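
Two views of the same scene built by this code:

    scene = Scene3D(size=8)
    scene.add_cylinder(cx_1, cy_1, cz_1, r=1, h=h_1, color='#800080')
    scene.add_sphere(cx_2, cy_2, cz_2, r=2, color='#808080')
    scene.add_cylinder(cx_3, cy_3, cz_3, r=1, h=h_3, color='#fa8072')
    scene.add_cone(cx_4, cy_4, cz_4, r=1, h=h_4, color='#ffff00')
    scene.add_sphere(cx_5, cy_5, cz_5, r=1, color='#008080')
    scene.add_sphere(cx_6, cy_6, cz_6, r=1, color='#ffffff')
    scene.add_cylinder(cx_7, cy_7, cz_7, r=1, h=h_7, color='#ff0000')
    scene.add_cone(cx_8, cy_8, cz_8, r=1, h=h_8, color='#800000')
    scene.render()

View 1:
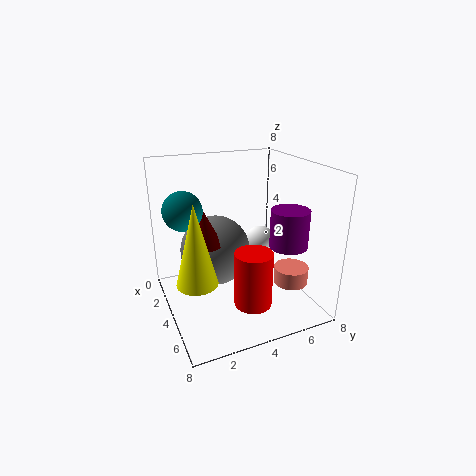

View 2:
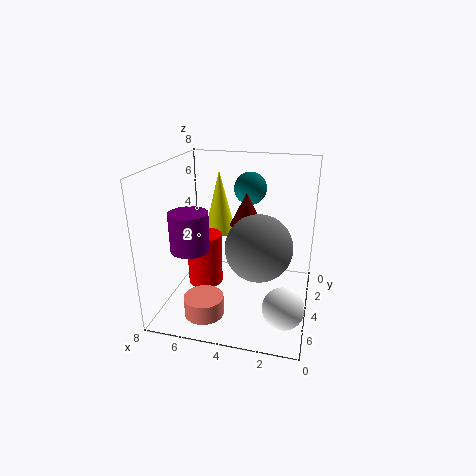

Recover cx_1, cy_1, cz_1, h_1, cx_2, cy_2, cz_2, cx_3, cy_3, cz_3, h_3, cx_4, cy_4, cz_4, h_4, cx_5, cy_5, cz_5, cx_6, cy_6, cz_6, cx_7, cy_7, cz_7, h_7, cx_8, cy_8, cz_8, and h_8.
cx_1 = 6, cy_1 = 6, cz_1 = 4, h_1 = 2, cx_2 = 3, cy_2 = 3, cz_2 = 3, cx_3 = 5, cy_3 = 7, cz_3 = 1, h_3 = 1, cx_4 = 6, cy_4 = 1, cz_4 = 3, h_4 = 4, cx_5 = 4, cy_5 = 1, cz_5 = 6, cx_6 = 1, cy_6 = 7, cz_6 = 2, cx_7 = 6, cy_7 = 4, cz_7 = 1, h_7 = 3, cx_8 = 4, cy_8 = 2, cz_8 = 4, h_8 = 2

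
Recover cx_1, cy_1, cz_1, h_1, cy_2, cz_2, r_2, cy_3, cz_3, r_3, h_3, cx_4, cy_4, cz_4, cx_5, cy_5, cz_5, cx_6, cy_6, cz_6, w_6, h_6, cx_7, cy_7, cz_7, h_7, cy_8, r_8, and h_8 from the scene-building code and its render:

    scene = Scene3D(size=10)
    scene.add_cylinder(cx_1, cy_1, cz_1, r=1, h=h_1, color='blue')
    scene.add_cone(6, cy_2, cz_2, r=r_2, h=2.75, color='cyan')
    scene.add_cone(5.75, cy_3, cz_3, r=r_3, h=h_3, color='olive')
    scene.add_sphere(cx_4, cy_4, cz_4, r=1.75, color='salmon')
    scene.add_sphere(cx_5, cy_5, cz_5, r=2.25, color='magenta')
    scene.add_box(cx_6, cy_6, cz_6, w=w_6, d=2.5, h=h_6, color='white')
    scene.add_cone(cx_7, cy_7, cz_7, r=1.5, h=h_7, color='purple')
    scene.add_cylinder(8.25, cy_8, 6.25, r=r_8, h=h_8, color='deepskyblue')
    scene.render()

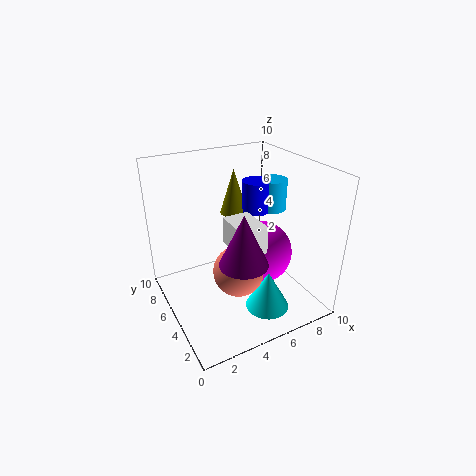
cx_1 = 7; cy_1 = 6; cz_1 = 6.25; h_1 = 2.25; cy_2 = 2.5; cz_2 = 0.5; r_2 = 1.5; cy_3 = 7; cz_3 = 6; r_3 = 1; h_3 = 3.25; cx_4 = 4.5; cy_4 = 4; cz_4 = 3; cx_5 = 6.75; cy_5 = 4.75; cz_5 = 3.5; cx_6 = 3.5; cy_6 = 1.75; cz_6 = 5.5; w_6 = 1.75; h_6 = 1.75; cx_7 = 3.75; cy_7 = 2; cz_7 = 5; h_7 = 3.25; cy_8 = 5.75; r_8 = 1; h_8 = 2.25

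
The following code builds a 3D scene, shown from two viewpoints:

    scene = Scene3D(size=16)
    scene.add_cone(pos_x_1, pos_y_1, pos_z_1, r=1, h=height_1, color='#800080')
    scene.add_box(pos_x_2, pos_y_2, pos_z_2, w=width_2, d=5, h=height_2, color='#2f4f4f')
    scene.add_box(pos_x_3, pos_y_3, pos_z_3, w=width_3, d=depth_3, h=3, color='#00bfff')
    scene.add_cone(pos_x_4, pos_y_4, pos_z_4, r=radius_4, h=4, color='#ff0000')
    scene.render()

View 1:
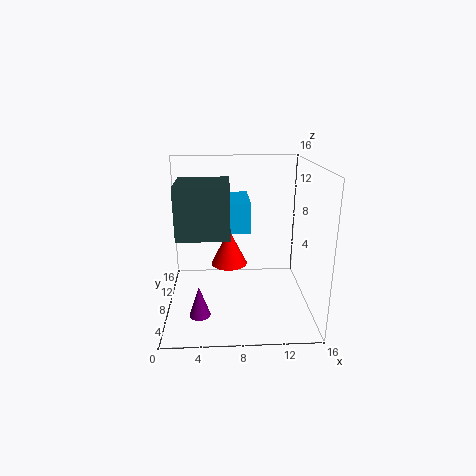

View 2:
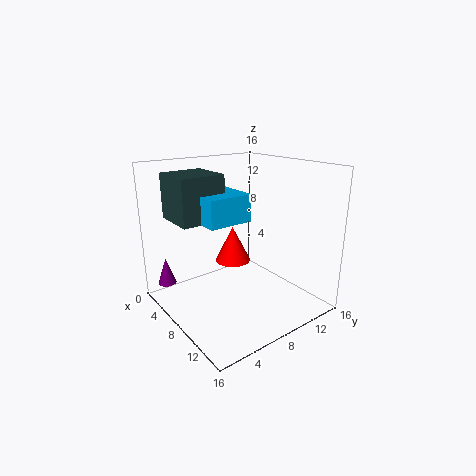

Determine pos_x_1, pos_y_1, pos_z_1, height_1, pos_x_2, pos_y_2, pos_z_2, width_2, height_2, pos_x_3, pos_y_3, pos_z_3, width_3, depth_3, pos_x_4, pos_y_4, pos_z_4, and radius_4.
pos_x_1 = 4; pos_y_1 = 1; pos_z_1 = 3; height_1 = 3; pos_x_2 = 2; pos_y_2 = 2; pos_z_2 = 10; width_2 = 5; height_2 = 5; pos_x_3 = 4; pos_y_3 = 4; pos_z_3 = 10; width_3 = 5; depth_3 = 5; pos_x_4 = 7; pos_y_4 = 8; pos_z_4 = 5; radius_4 = 2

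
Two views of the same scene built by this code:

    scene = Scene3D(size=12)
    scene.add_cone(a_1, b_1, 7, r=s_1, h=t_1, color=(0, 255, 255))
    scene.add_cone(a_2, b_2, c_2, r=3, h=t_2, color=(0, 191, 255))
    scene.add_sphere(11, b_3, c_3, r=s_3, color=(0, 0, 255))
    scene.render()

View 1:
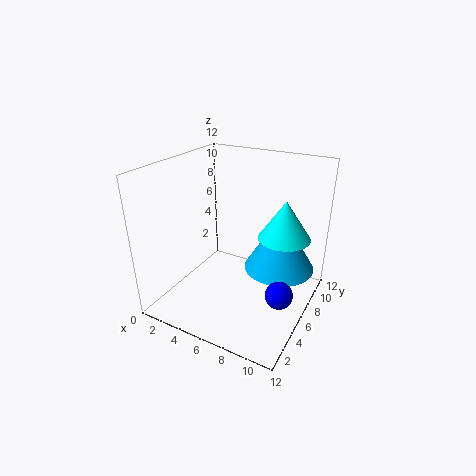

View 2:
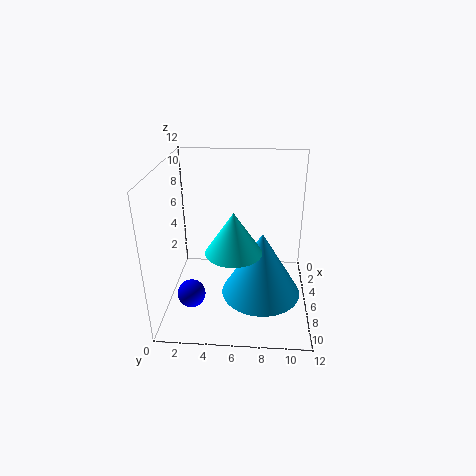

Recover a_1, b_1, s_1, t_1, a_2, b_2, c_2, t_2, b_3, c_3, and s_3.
a_1 = 10, b_1 = 6, s_1 = 2, t_1 = 3, a_2 = 9, b_2 = 8, c_2 = 3, t_2 = 5, b_3 = 3, c_3 = 4, s_3 = 1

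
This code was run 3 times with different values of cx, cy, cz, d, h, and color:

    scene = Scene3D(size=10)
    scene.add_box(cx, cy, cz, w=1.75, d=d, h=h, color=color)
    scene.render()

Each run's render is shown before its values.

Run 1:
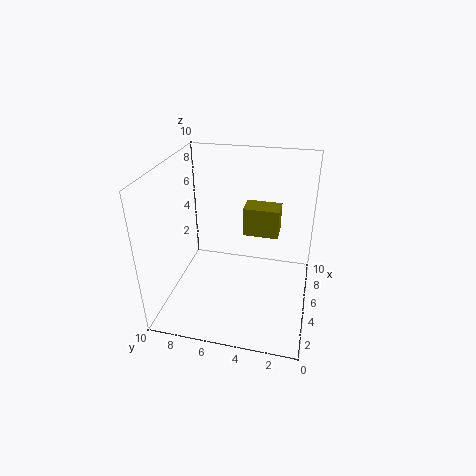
cx = 7.5, cy = 2.5, cz = 3.75, d = 2.75, h = 2.25, color = 'olive'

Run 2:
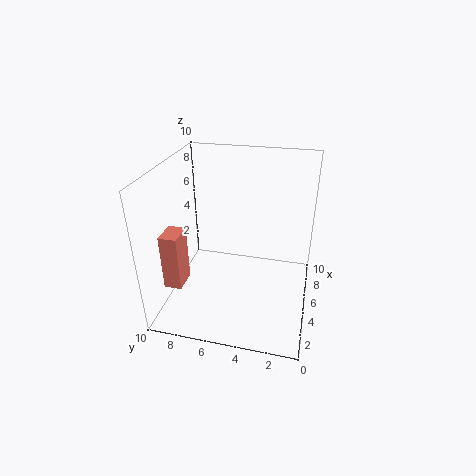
cx = 2.5, cy = 8.5, cz = 1.75, d = 1.25, h = 4, color = 'salmon'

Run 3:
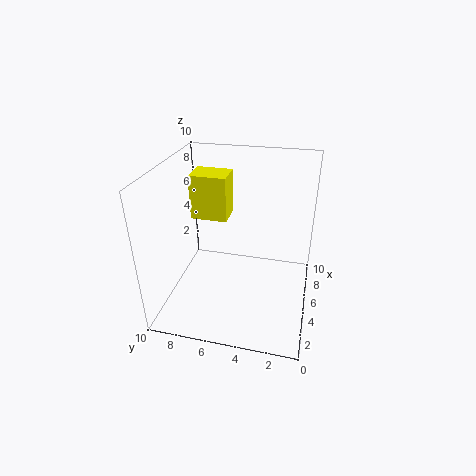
cx = 3, cy = 5.25, cz = 7.25, d = 2.25, h = 2.75, color = 'yellow'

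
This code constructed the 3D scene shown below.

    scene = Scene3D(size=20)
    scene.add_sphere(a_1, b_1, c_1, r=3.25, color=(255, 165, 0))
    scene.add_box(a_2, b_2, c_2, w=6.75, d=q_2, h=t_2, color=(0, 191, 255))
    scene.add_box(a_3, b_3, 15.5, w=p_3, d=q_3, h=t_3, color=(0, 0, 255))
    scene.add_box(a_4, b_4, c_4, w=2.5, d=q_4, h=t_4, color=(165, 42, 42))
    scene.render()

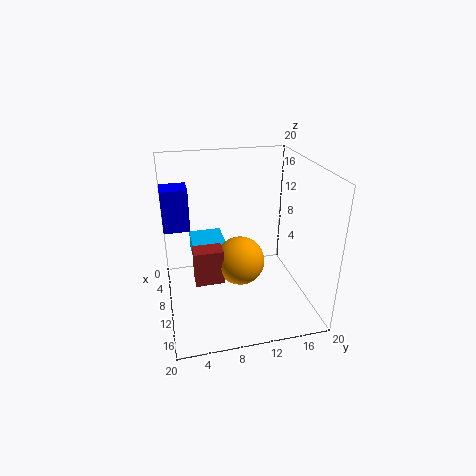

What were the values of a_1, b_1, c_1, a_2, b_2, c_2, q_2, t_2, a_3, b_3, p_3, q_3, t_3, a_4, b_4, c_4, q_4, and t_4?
a_1 = 12.25
b_1 = 9.75
c_1 = 7.75
a_2 = 1.25
b_2 = 4
c_2 = 4.75
q_2 = 5
t_2 = 2.75
a_3 = 14.75
b_3 = 0.25
p_3 = 2.75
q_3 = 2.75
t_3 = 4.5
a_4 = 11.25
b_4 = 3.5
c_4 = 5.5
q_4 = 3.75
t_4 = 4.75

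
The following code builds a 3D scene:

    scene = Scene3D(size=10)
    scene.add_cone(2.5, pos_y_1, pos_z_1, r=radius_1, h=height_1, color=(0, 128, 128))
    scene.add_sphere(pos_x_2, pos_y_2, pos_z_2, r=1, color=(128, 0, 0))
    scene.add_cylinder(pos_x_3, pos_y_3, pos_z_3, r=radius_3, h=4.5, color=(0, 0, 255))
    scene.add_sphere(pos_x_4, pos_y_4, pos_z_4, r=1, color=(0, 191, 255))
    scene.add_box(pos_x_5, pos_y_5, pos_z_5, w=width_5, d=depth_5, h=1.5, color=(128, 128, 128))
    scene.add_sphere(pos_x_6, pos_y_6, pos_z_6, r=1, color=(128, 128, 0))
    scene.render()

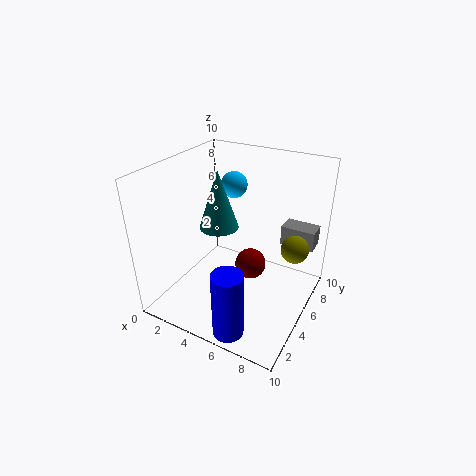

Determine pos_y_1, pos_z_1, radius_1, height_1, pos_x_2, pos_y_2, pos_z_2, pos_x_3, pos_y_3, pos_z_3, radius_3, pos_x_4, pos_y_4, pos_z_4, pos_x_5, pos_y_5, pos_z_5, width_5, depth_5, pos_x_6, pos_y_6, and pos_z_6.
pos_y_1 = 6.5
pos_z_1 = 4.5
radius_1 = 1.5
height_1 = 4.5
pos_x_2 = 6.5
pos_y_2 = 4
pos_z_2 = 4
pos_x_3 = 6.5
pos_y_3 = 1
pos_z_3 = 0.5
radius_3 = 1
pos_x_4 = 3
pos_y_4 = 8
pos_z_4 = 7.5
pos_x_5 = 7
pos_y_5 = 8
pos_z_5 = 3.5
width_5 = 2.5
depth_5 = 1.5
pos_x_6 = 8.5
pos_y_6 = 7
pos_z_6 = 4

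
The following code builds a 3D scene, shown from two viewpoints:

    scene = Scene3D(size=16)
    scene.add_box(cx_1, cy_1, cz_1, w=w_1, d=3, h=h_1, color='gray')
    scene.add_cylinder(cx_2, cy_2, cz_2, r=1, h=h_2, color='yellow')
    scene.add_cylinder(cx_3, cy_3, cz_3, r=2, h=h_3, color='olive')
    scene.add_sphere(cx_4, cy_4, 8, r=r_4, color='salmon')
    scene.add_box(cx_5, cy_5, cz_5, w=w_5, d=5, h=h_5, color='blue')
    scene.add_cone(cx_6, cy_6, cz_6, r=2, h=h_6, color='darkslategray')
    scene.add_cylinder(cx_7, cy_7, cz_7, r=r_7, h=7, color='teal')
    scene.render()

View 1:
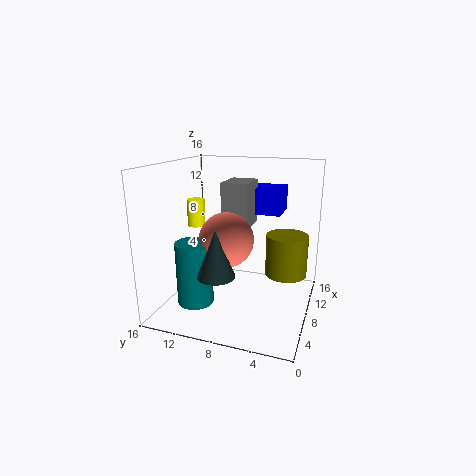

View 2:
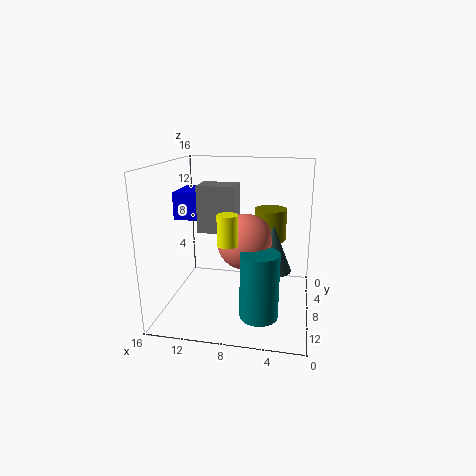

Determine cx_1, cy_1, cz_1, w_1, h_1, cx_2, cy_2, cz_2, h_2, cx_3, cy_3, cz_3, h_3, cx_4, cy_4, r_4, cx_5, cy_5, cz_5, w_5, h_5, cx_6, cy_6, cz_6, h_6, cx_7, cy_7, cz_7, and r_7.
cx_1 = 8, cy_1 = 7, cz_1 = 9, w_1 = 4, h_1 = 5, cx_2 = 8, cy_2 = 13, cz_2 = 9, h_2 = 3, cx_3 = 5, cy_3 = 2, cz_3 = 6, h_3 = 4, cx_4 = 7, cy_4 = 9, r_4 = 3, cx_5 = 11, cy_5 = 4, cz_5 = 10, w_5 = 4, h_5 = 3, cx_6 = 4, cy_6 = 9, cz_6 = 5, h_6 = 5, cx_7 = 5, cy_7 = 12, cz_7 = 1, r_7 = 2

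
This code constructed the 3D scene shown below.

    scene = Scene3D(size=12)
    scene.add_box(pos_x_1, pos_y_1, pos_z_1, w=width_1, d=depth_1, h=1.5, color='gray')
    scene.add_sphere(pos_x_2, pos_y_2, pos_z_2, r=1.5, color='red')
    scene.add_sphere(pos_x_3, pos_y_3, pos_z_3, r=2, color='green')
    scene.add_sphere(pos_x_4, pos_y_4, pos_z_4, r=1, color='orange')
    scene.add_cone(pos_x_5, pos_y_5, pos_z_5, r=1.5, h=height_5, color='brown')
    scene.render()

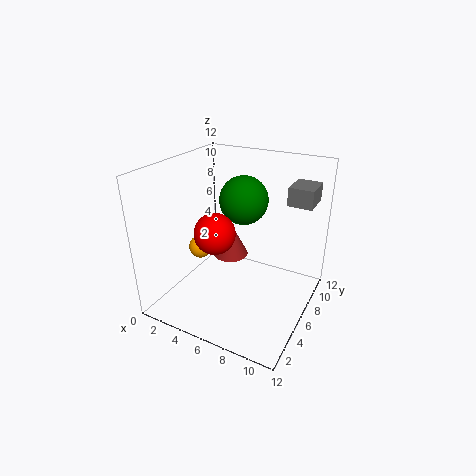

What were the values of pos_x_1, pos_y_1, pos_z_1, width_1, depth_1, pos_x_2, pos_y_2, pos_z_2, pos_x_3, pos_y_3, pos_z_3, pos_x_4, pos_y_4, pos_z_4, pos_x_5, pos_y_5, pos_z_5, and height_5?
pos_x_1 = 9.5
pos_y_1 = 7.5
pos_z_1 = 9
width_1 = 2
depth_1 = 2.5
pos_x_2 = 6
pos_y_2 = 2.5
pos_z_2 = 8
pos_x_3 = 6
pos_y_3 = 7
pos_z_3 = 9
pos_x_4 = 2.5
pos_y_4 = 5.5
pos_z_4 = 4.5
pos_x_5 = 5
pos_y_5 = 6.5
pos_z_5 = 4
height_5 = 3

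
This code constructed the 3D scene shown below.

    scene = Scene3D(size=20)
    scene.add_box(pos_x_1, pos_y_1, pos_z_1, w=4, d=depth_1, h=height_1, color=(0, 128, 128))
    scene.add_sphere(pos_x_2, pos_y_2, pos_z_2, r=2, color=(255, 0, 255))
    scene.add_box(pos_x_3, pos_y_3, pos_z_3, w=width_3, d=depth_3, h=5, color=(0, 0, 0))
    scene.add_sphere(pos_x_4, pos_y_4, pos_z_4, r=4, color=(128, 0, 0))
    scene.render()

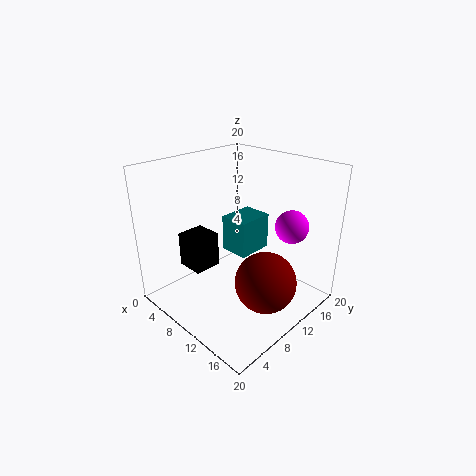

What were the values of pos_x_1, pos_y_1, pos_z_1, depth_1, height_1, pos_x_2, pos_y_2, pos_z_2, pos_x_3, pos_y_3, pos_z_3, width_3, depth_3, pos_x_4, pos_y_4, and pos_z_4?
pos_x_1 = 8
pos_y_1 = 9
pos_z_1 = 8
depth_1 = 5
height_1 = 5
pos_x_2 = 18
pos_y_2 = 11
pos_z_2 = 14
pos_x_3 = 3
pos_y_3 = 5
pos_z_3 = 5
width_3 = 4
depth_3 = 4
pos_x_4 = 16
pos_y_4 = 9
pos_z_4 = 6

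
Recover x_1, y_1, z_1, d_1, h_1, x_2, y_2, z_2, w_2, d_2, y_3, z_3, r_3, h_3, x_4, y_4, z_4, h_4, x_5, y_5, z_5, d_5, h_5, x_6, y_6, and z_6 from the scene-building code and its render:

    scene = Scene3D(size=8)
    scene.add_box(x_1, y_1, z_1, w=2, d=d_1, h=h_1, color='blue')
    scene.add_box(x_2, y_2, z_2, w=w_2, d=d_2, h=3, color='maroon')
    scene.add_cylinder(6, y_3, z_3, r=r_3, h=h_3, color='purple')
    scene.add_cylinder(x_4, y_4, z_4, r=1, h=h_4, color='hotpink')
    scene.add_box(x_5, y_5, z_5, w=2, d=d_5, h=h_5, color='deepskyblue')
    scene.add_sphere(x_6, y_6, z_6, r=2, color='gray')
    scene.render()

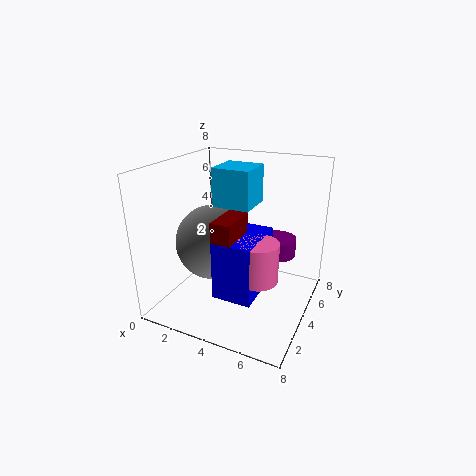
x_1 = 4
y_1 = 1
z_1 = 2
d_1 = 3
h_1 = 3
x_2 = 4
y_2 = 1
z_2 = 3
w_2 = 1
d_2 = 2
y_3 = 5
z_3 = 3
r_3 = 1
h_3 = 1
x_4 = 6
y_4 = 2
z_4 = 3
h_4 = 2
x_5 = 3
y_5 = 3
z_5 = 6
d_5 = 2
h_5 = 2
x_6 = 3
y_6 = 3
z_6 = 4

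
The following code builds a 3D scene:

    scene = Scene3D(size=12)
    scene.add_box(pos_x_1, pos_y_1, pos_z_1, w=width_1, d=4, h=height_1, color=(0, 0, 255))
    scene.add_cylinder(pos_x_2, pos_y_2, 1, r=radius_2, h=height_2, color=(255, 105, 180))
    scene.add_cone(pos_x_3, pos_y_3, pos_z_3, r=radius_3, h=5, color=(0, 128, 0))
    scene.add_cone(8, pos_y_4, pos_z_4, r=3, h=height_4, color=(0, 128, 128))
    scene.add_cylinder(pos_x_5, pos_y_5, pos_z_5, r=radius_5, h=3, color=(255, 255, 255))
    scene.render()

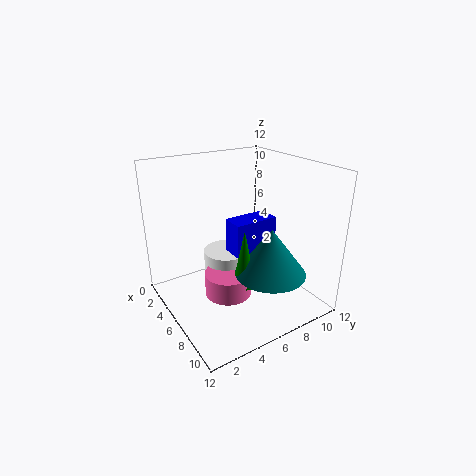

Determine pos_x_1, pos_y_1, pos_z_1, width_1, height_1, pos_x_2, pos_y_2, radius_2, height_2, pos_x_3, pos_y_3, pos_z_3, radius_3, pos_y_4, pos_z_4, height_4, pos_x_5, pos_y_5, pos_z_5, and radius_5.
pos_x_1 = 4
pos_y_1 = 6
pos_z_1 = 4
width_1 = 2
height_1 = 3
pos_x_2 = 6
pos_y_2 = 5
radius_2 = 2
height_2 = 2
pos_x_3 = 7
pos_y_3 = 6
pos_z_3 = 2
radius_3 = 1
pos_y_4 = 8
pos_z_4 = 3
height_4 = 4
pos_x_5 = 4
pos_y_5 = 6
pos_z_5 = 1
radius_5 = 2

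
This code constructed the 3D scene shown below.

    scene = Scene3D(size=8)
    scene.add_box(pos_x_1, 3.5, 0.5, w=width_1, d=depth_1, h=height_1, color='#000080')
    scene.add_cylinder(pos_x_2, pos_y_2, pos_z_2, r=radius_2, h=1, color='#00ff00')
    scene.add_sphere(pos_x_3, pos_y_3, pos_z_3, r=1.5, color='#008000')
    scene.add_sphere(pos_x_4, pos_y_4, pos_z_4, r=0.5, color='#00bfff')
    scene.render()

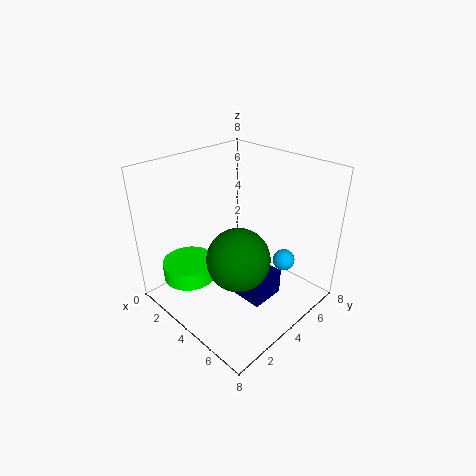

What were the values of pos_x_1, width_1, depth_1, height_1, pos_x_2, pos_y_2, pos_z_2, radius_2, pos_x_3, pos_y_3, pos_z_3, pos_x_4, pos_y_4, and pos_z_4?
pos_x_1 = 3.5; width_1 = 2.5; depth_1 = 2; height_1 = 1.5; pos_x_2 = 2; pos_y_2 = 2; pos_z_2 = 1.5; radius_2 = 1.5; pos_x_3 = 6; pos_y_3 = 2; pos_z_3 = 4.5; pos_x_4 = 7.5; pos_y_4 = 3.5; pos_z_4 = 4.5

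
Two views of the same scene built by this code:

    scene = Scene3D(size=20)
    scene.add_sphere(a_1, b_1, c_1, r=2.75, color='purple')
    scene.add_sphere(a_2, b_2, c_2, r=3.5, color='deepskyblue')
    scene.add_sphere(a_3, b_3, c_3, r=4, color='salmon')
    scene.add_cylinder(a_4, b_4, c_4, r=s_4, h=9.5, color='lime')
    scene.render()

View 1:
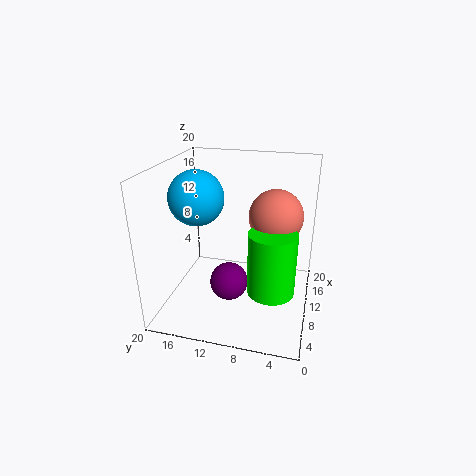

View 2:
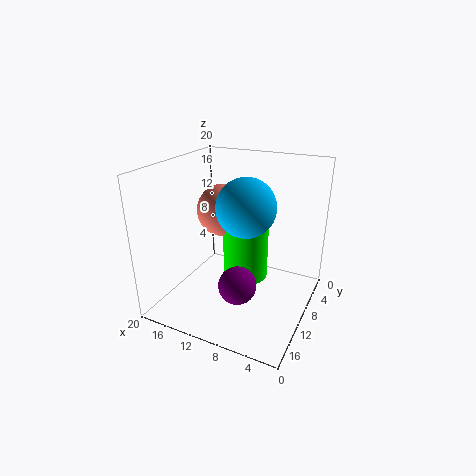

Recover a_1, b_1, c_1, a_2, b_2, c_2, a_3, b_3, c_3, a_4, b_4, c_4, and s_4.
a_1 = 9.5; b_1 = 11.25; c_1 = 3; a_2 = 6.75; b_2 = 14.5; c_2 = 16.5; a_3 = 14.75; b_3 = 5.5; c_3 = 11.75; a_4 = 11; b_4 = 5.25; c_4 = 1.25; s_4 = 3.5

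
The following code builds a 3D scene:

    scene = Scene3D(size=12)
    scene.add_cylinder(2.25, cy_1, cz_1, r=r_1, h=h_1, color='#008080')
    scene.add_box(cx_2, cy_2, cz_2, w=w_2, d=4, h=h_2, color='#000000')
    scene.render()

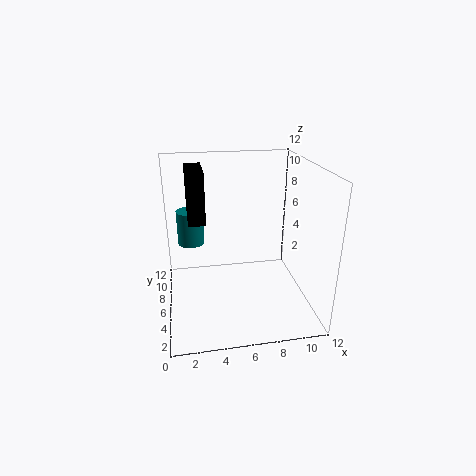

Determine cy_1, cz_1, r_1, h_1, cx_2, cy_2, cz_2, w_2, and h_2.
cy_1 = 10.5
cz_1 = 3.75
r_1 = 1.25
h_1 = 3.25
cx_2 = 2
cy_2 = 7.25
cz_2 = 6.75
w_2 = 1.5
h_2 = 4.5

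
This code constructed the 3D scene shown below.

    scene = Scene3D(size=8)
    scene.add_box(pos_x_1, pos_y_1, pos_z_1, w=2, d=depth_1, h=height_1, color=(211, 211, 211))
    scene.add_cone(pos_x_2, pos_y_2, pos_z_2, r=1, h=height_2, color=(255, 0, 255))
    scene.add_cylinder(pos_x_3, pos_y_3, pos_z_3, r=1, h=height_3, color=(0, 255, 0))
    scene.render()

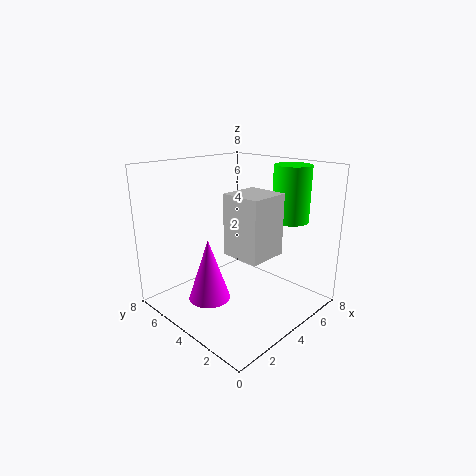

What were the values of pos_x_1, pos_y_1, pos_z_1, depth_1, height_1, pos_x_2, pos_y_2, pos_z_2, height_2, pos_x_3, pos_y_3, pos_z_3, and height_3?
pos_x_1 = 2
pos_y_1 = 1
pos_z_1 = 4
depth_1 = 2
height_1 = 3
pos_x_2 = 1
pos_y_2 = 3
pos_z_2 = 2
height_2 = 3
pos_x_3 = 6
pos_y_3 = 2
pos_z_3 = 5
height_3 = 3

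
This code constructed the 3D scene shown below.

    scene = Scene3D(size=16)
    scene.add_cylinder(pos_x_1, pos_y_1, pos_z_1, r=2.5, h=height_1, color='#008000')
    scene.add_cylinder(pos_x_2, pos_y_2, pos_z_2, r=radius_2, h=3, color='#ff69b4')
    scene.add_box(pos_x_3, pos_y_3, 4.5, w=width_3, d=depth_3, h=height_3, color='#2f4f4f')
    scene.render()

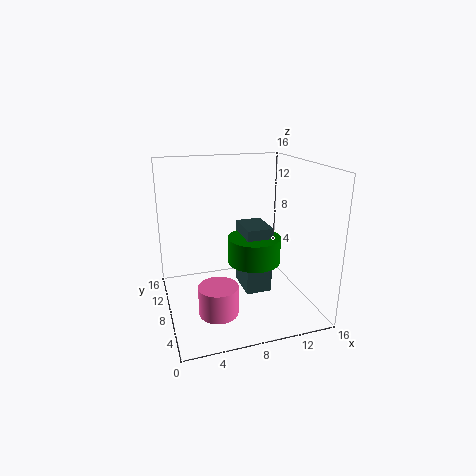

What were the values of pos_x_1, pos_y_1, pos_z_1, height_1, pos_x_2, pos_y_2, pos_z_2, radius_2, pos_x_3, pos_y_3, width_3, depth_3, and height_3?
pos_x_1 = 8
pos_y_1 = 3
pos_z_1 = 7.5
height_1 = 2.5
pos_x_2 = 4.5
pos_y_2 = 3.5
pos_z_2 = 2
radius_2 = 2
pos_x_3 = 7
pos_y_3 = 2
width_3 = 2.5
depth_3 = 3.5
height_3 = 6.5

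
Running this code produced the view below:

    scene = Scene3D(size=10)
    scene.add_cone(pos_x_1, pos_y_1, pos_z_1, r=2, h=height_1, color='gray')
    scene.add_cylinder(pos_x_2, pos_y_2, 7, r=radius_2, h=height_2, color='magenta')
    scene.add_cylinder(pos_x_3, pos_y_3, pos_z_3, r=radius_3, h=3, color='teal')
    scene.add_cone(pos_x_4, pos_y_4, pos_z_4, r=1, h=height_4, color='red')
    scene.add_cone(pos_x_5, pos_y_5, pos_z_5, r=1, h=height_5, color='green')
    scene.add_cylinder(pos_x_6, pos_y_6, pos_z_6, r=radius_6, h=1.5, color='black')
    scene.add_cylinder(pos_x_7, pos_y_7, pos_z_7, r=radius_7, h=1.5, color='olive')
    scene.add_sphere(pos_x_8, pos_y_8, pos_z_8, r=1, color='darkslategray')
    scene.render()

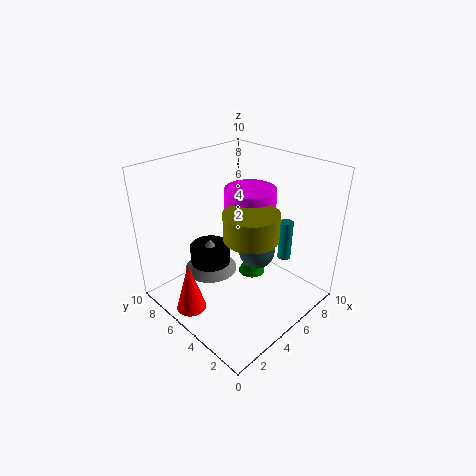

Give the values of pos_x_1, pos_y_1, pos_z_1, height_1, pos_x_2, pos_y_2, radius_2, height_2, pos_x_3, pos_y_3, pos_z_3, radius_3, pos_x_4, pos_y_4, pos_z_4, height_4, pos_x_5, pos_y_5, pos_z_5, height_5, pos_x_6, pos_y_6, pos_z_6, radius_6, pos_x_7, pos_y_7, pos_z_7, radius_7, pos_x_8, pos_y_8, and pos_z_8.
pos_x_1 = 4.5; pos_y_1 = 7.5; pos_z_1 = 1.5; height_1 = 2.5; pos_x_2 = 4; pos_y_2 = 3; radius_2 = 1.5; height_2 = 2.5; pos_x_3 = 8.5; pos_y_3 = 3.5; pos_z_3 = 2.5; radius_3 = 0.5; pos_x_4 = 1; pos_y_4 = 5.5; pos_z_4 = 1; height_4 = 3.5; pos_x_5 = 6.5; pos_y_5 = 5; pos_z_5 = 1.5; height_5 = 2; pos_x_6 = 4.5; pos_y_6 = 7.5; pos_z_6 = 2; radius_6 = 1.5; pos_x_7 = 2.5; pos_y_7 = 1.5; pos_z_7 = 7.5; radius_7 = 1.5; pos_x_8 = 3; pos_y_8 = 1.5; pos_z_8 = 6.5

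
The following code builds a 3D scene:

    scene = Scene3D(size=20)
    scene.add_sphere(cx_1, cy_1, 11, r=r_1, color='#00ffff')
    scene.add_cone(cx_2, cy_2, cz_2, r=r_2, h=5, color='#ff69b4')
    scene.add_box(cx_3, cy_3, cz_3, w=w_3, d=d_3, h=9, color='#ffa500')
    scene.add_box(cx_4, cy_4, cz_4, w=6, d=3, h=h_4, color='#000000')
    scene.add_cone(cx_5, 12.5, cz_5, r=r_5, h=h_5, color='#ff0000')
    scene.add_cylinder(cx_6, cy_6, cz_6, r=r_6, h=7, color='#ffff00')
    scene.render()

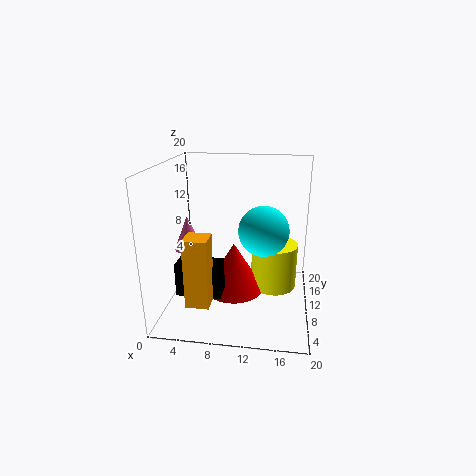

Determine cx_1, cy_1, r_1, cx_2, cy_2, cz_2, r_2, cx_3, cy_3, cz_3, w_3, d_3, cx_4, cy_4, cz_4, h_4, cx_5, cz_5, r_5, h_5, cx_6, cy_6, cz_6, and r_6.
cx_1 = 13.5, cy_1 = 10.5, r_1 = 3.5, cx_2 = 2.5, cy_2 = 11, cz_2 = 7.5, r_2 = 2, cx_3 = 4.5, cy_3 = 2, cz_3 = 3.5, w_3 = 3, d_3 = 3, cx_4 = 2.5, cy_4 = 4.5, cz_4 = 3.5, h_4 = 4.5, cx_5 = 9, cz_5 = 0.5, r_5 = 4.5, h_5 = 7.5, cx_6 = 15, cy_6 = 14.5, cz_6 = 0.5, r_6 = 3.5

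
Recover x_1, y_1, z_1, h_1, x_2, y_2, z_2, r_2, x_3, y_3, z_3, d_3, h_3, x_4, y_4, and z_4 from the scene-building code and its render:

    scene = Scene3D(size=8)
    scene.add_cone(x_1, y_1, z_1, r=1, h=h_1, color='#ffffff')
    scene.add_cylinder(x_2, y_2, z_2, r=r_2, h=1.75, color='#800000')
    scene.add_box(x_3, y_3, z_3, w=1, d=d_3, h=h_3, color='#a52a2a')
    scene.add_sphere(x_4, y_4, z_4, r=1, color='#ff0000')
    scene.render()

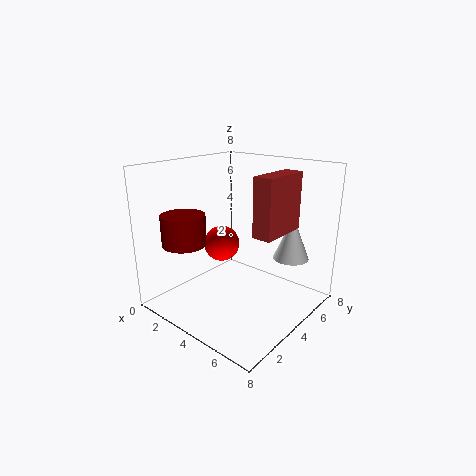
x_1 = 6.25
y_1 = 6
z_1 = 2.75
h_1 = 2.5
x_2 = 1.5
y_2 = 2.25
z_2 = 3.5
r_2 = 1.25
x_3 = 5.75
y_3 = 3
z_3 = 4.75
d_3 = 2.75
h_3 = 3
x_4 = 3
y_4 = 3.75
z_4 = 3.5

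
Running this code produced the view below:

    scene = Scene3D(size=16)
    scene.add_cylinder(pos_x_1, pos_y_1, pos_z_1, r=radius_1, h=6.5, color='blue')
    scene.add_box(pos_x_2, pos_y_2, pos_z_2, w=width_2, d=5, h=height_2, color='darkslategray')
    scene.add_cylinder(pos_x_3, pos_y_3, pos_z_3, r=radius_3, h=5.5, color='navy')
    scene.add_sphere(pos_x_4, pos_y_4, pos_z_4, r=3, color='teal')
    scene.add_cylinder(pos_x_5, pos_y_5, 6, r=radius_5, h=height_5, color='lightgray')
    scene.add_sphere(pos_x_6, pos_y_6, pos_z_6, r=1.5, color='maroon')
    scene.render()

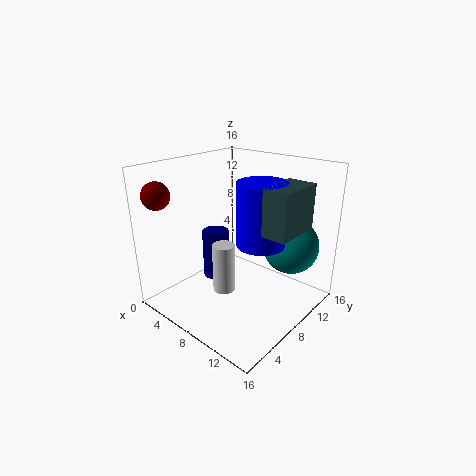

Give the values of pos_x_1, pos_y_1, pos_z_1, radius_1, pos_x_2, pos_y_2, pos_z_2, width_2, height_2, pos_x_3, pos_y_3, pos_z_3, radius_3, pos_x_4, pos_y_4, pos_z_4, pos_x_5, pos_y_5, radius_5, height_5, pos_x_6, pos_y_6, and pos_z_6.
pos_x_1 = 11.5, pos_y_1 = 7.5, pos_z_1 = 8.5, radius_1 = 2.5, pos_x_2 = 12.5, pos_y_2 = 5.5, pos_z_2 = 10.5, width_2 = 3, height_2 = 4.5, pos_x_3 = 5.5, pos_y_3 = 7, pos_z_3 = 3, radius_3 = 1.5, pos_x_4 = 13, pos_y_4 = 11, pos_z_4 = 7.5, pos_x_5 = 11.5, pos_y_5 = 2, radius_5 = 1, height_5 = 4.5, pos_x_6 = 2, pos_y_6 = 2, pos_z_6 = 13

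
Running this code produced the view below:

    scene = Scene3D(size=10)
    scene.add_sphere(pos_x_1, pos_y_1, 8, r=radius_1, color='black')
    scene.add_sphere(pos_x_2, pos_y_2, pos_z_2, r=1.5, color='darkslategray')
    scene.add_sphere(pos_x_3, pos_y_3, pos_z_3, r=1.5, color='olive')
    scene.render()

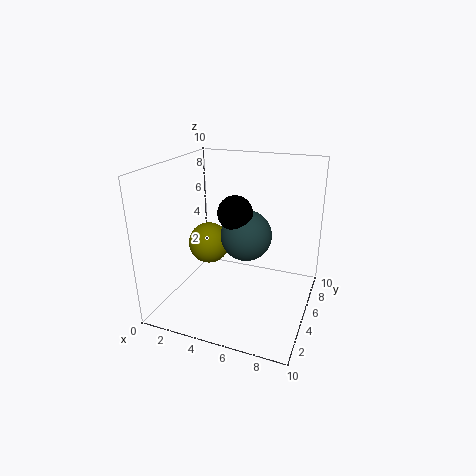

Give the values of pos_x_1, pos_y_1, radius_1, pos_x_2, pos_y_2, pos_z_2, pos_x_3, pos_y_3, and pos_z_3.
pos_x_1 = 6
pos_y_1 = 2
radius_1 = 1
pos_x_2 = 6.5
pos_y_2 = 2.5
pos_z_2 = 6.5
pos_x_3 = 2.5
pos_y_3 = 5.5
pos_z_3 = 4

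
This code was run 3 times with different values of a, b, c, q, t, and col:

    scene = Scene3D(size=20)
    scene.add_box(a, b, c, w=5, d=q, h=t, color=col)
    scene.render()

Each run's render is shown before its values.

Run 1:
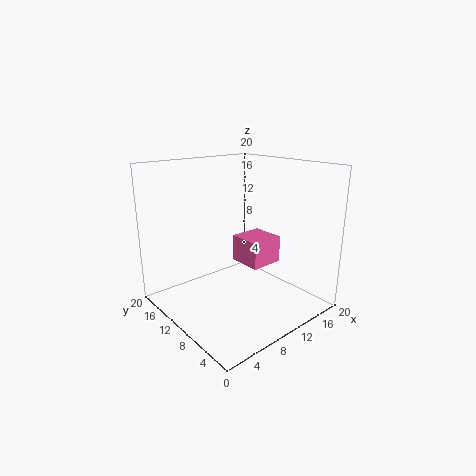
a = 12
b = 8.5
c = 5
q = 5
t = 4
col = 'hotpink'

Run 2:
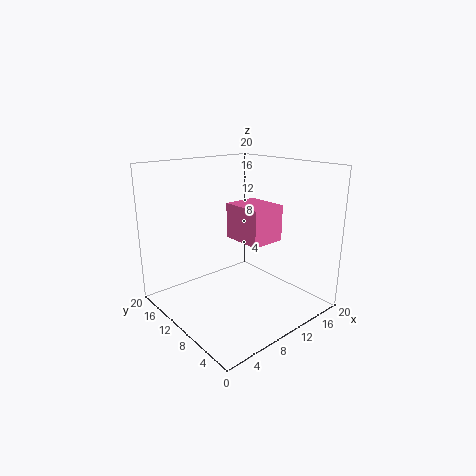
a = 10
b = 6.5
c = 9.5
q = 6
t = 5
col = 'hotpink'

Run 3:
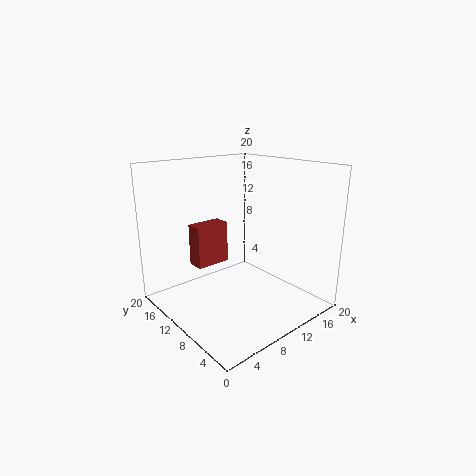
a = 5.5
b = 13
c = 5.5
q = 2.5
t = 6
col = 'brown'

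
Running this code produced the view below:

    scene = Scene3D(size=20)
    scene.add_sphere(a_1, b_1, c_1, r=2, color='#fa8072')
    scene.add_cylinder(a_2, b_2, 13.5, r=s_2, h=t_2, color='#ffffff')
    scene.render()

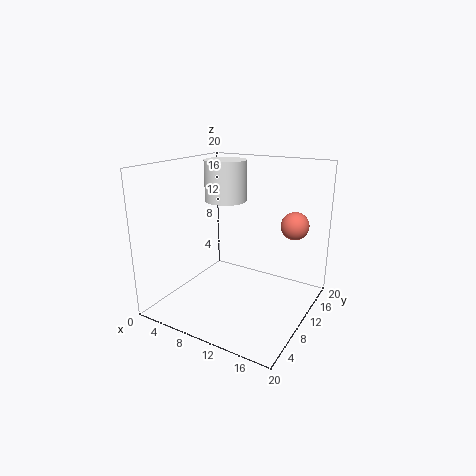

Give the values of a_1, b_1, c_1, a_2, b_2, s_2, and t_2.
a_1 = 16.25; b_1 = 15.25; c_1 = 11.25; a_2 = 4.75; b_2 = 15.25; s_2 = 3.25; t_2 = 6.25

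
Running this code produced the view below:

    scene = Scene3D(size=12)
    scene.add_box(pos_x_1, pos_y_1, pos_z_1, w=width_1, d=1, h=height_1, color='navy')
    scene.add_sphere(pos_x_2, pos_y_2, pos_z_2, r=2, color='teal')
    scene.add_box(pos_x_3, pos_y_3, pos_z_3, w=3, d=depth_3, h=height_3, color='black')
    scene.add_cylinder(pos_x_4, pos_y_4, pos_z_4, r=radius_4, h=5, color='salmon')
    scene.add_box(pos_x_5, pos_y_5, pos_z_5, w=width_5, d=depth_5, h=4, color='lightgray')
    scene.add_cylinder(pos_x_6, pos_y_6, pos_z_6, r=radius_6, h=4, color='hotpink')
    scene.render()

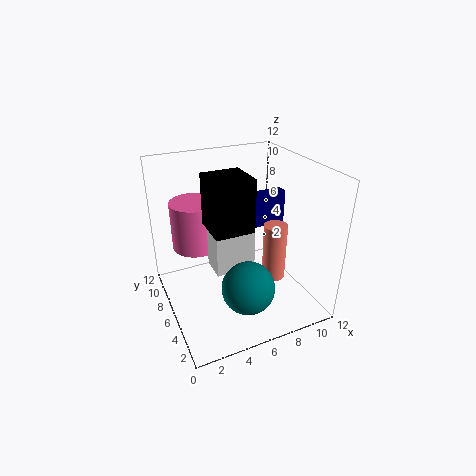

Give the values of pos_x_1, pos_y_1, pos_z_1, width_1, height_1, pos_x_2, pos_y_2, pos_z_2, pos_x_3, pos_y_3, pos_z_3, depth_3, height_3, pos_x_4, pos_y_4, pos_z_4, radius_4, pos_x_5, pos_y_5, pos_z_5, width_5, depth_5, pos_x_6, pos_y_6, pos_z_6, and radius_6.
pos_x_1 = 7; pos_y_1 = 7; pos_z_1 = 6; width_1 = 4; height_1 = 3; pos_x_2 = 5; pos_y_2 = 2; pos_z_2 = 4; pos_x_3 = 3; pos_y_3 = 3; pos_z_3 = 8; depth_3 = 3; height_3 = 4; pos_x_4 = 9; pos_y_4 = 5; pos_z_4 = 2; radius_4 = 1; pos_x_5 = 3; pos_y_5 = 3; pos_z_5 = 5; width_5 = 3; depth_5 = 2; pos_x_6 = 3; pos_y_6 = 8; pos_z_6 = 5; radius_6 = 2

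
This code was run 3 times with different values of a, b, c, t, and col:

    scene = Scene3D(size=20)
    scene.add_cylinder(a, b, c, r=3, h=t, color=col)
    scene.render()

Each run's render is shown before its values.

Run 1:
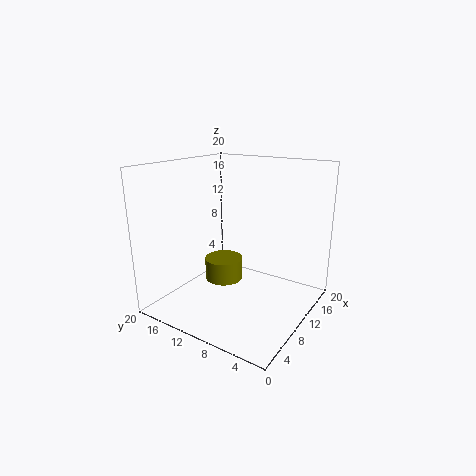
a = 13.5
b = 15
c = 1
t = 3.5
col = 'olive'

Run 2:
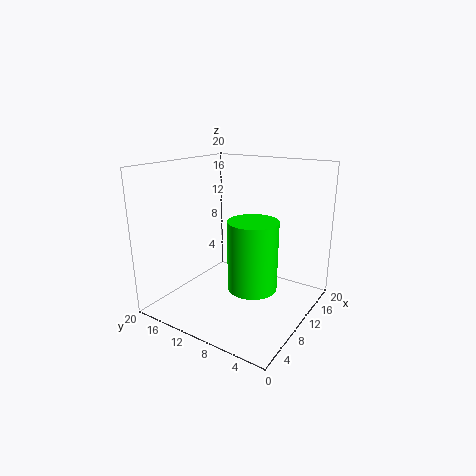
a = 5.5
b = 5
c = 6
t = 8.5
col = 'lime'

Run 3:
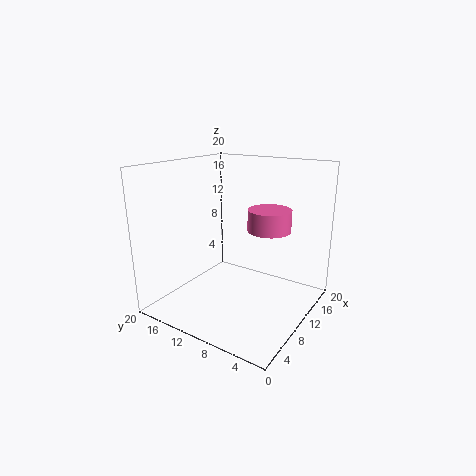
a = 12.5
b = 6.5
c = 11
t = 3
col = 'hotpink'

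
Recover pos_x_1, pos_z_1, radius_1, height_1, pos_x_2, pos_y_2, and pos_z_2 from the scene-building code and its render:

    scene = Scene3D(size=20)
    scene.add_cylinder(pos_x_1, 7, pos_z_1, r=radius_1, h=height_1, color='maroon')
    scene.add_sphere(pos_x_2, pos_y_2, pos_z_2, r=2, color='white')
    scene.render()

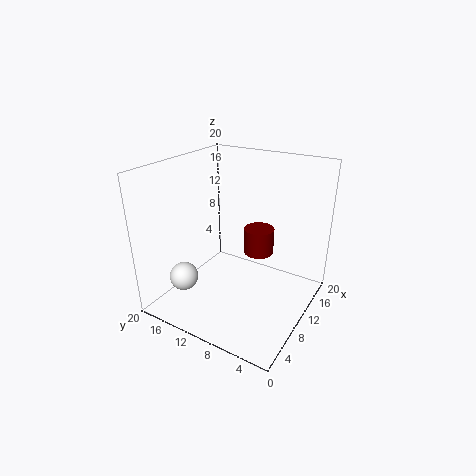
pos_x_1 = 10.5, pos_z_1 = 8.5, radius_1 = 2, height_1 = 3.5, pos_x_2 = 5, pos_y_2 = 16, pos_z_2 = 4.5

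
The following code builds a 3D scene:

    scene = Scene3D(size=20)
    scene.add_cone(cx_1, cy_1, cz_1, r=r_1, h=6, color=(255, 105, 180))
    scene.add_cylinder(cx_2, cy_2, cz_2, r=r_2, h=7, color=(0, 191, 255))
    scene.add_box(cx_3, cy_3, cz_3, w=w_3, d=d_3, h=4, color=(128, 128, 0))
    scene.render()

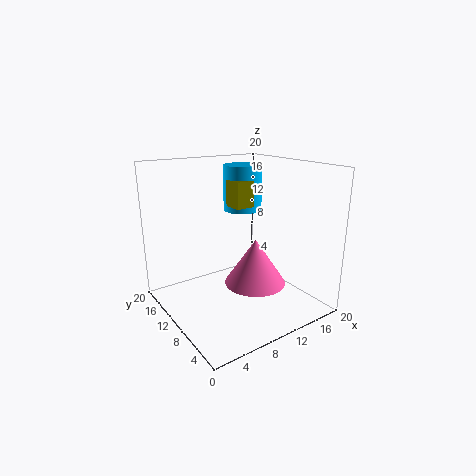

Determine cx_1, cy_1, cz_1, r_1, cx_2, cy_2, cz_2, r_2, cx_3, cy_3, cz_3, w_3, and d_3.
cx_1 = 10; cy_1 = 6; cz_1 = 5; r_1 = 4; cx_2 = 15; cy_2 = 16; cz_2 = 12; r_2 = 3; cx_3 = 12; cy_3 = 13; cz_3 = 13; w_3 = 3; d_3 = 3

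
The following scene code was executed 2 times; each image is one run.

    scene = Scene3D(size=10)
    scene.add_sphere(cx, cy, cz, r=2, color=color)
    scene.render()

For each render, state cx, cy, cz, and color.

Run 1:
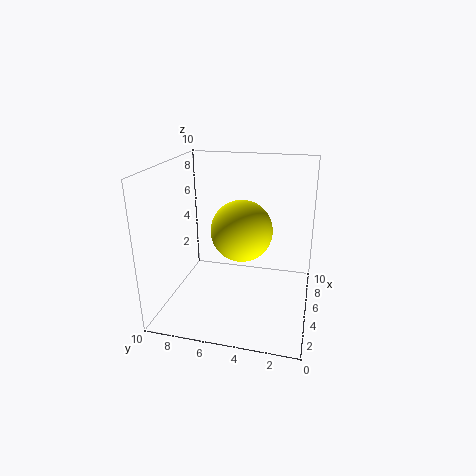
cx = 4, cy = 4.5, cz = 6, color = 'yellow'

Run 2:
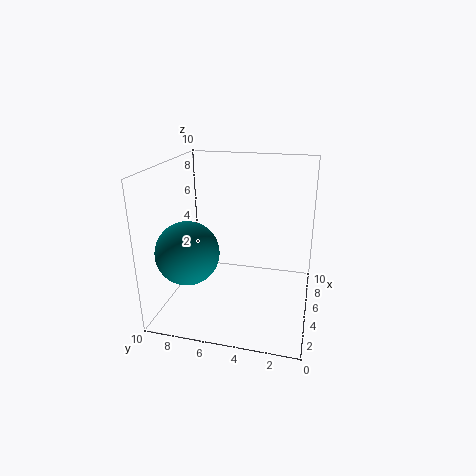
cx = 2, cy = 7.5, cz = 5, color = 'teal'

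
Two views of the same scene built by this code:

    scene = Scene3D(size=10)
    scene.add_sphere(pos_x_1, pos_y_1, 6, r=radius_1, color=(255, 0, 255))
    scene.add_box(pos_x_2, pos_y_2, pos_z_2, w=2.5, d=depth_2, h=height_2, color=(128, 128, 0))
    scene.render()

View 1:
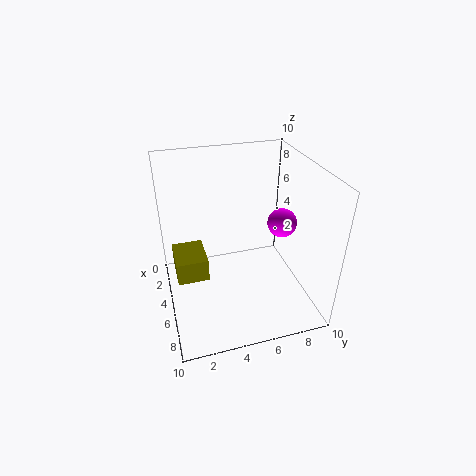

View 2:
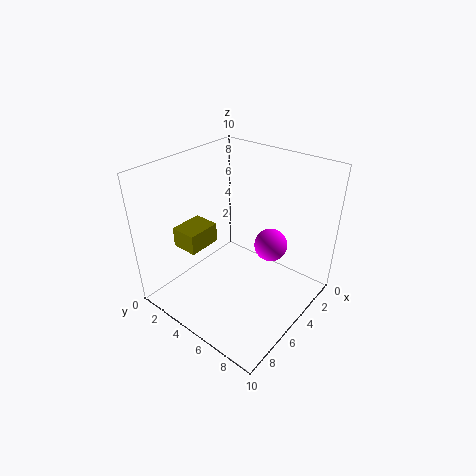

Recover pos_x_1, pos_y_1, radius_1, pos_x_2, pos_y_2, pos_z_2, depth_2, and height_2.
pos_x_1 = 5.5
pos_y_1 = 8
radius_1 = 1
pos_x_2 = 4.5
pos_y_2 = 0.5
pos_z_2 = 3.5
depth_2 = 2
height_2 = 1.5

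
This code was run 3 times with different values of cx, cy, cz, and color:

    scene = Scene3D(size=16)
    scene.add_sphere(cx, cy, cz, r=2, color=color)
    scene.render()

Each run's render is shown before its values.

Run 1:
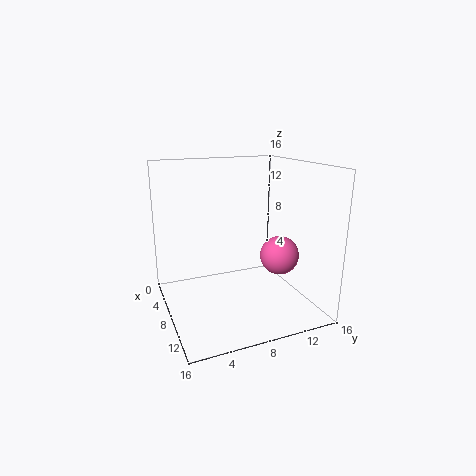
cx = 12; cy = 11; cz = 7; color = 'hotpink'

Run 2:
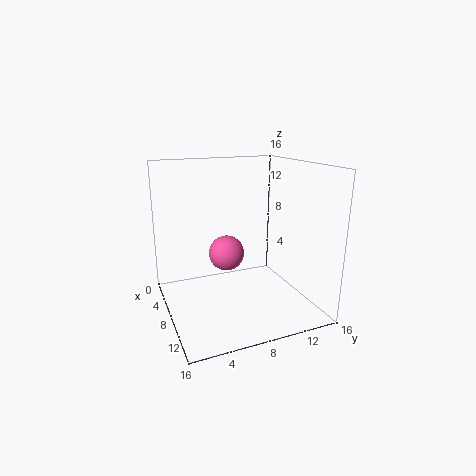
cx = 7; cy = 7; cz = 6; color = 'hotpink'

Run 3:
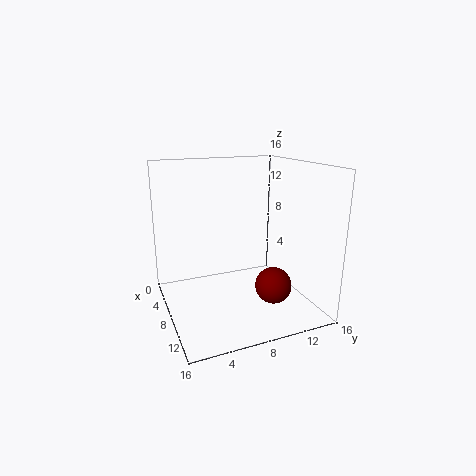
cx = 11; cy = 11; cz = 3; color = 'maroon'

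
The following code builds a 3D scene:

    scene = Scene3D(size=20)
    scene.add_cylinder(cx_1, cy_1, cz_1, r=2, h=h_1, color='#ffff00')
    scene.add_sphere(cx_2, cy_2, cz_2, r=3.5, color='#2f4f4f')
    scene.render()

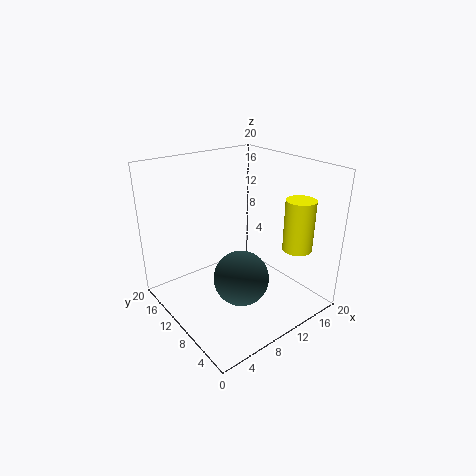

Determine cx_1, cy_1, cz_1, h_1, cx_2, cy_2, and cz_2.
cx_1 = 15.5
cy_1 = 4
cz_1 = 9
h_1 = 7
cx_2 = 7
cy_2 = 5.5
cz_2 = 7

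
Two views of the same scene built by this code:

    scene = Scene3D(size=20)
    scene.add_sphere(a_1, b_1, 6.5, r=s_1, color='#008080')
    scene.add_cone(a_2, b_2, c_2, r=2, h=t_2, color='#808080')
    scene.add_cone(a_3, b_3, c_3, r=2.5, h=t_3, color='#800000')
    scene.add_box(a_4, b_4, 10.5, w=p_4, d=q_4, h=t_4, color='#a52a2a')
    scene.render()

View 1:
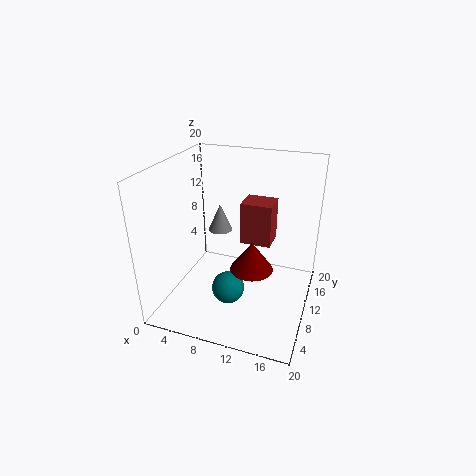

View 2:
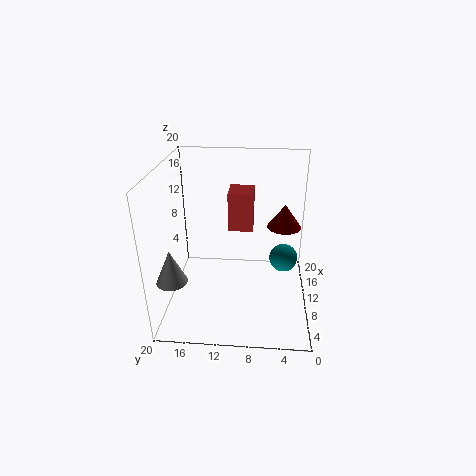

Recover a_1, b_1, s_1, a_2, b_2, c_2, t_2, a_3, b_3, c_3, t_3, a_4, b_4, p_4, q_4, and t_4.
a_1 = 11, b_1 = 3.5, s_1 = 2, a_2 = 4, b_2 = 18, c_2 = 6.5, t_2 = 4.5, a_3 = 14, b_3 = 3.5, c_3 = 10, t_3 = 3.5, a_4 = 11, b_4 = 8, p_4 = 4, q_4 = 3.5, t_4 = 5.5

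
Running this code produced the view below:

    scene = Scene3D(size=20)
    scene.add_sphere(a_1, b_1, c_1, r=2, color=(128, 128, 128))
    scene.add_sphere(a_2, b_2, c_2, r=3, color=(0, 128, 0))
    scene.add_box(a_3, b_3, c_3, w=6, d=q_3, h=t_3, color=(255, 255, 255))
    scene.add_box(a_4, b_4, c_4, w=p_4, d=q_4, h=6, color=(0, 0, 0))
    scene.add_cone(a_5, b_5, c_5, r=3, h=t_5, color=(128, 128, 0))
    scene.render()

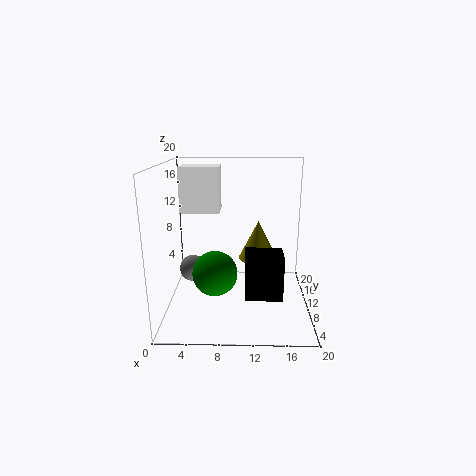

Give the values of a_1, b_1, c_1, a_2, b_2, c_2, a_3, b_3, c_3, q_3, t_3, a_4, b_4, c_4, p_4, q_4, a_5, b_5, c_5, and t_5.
a_1 = 3; b_1 = 13; c_1 = 4; a_2 = 7; b_2 = 7; c_2 = 6; a_3 = 1; b_3 = 15; c_3 = 12; q_3 = 5; t_3 = 7; a_4 = 11; b_4 = 5; c_4 = 3; p_4 = 5; q_4 = 4; a_5 = 13; b_5 = 15; c_5 = 5; t_5 = 6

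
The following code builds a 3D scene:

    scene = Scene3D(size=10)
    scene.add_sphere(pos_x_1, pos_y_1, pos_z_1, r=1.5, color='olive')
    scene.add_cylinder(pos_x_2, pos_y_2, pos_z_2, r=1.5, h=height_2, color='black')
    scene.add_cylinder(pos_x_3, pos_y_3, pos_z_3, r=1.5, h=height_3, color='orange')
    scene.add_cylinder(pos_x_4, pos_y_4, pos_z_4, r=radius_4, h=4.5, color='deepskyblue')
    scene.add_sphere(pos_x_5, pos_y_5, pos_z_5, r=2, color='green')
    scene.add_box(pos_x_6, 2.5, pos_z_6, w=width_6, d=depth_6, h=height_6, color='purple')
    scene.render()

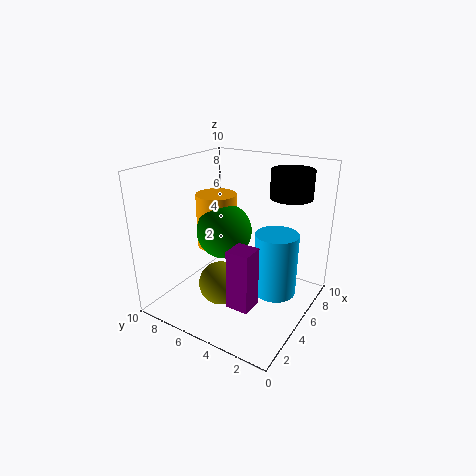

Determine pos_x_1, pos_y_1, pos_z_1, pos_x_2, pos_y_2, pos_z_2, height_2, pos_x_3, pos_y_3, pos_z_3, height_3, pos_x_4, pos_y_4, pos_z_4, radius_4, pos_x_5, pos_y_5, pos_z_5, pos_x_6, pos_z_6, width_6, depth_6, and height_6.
pos_x_1 = 3.5; pos_y_1 = 5.5; pos_z_1 = 2; pos_x_2 = 8; pos_y_2 = 2.5; pos_z_2 = 7.5; height_2 = 2; pos_x_3 = 6; pos_y_3 = 7.5; pos_z_3 = 3.5; height_3 = 4; pos_x_4 = 6; pos_y_4 = 2.5; pos_z_4 = 1; radius_4 = 1.5; pos_x_5 = 5.5; pos_y_5 = 6.5; pos_z_5 = 5; pos_x_6 = 2; pos_z_6 = 1.5; width_6 = 1.5; depth_6 = 1.5; height_6 = 4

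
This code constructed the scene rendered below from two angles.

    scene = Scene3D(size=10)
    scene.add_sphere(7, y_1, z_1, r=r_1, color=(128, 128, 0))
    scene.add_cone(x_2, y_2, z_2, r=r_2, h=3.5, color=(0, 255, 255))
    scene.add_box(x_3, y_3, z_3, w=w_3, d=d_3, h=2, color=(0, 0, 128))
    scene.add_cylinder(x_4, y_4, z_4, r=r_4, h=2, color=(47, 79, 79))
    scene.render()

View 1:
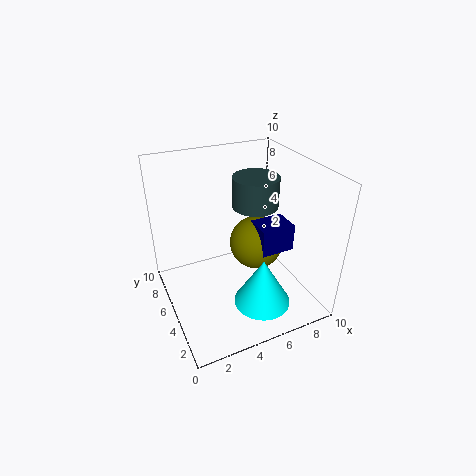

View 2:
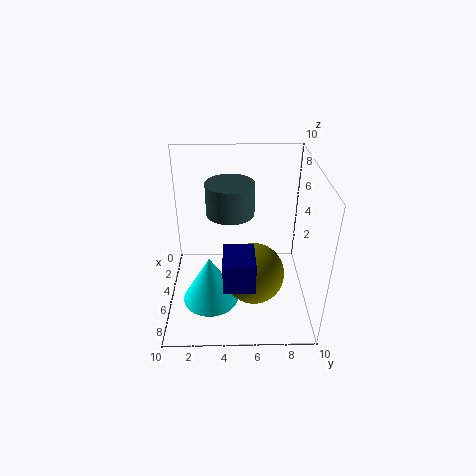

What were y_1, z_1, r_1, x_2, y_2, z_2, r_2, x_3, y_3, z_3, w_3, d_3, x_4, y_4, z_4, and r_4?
y_1 = 6
z_1 = 3.5
r_1 = 2
x_2 = 6
y_2 = 3
z_2 = 0.5
r_2 = 2
x_3 = 6.5
y_3 = 4
z_3 = 3.5
w_3 = 2.5
d_3 = 2
x_4 = 6
y_4 = 4.5
z_4 = 7.5
r_4 = 1.5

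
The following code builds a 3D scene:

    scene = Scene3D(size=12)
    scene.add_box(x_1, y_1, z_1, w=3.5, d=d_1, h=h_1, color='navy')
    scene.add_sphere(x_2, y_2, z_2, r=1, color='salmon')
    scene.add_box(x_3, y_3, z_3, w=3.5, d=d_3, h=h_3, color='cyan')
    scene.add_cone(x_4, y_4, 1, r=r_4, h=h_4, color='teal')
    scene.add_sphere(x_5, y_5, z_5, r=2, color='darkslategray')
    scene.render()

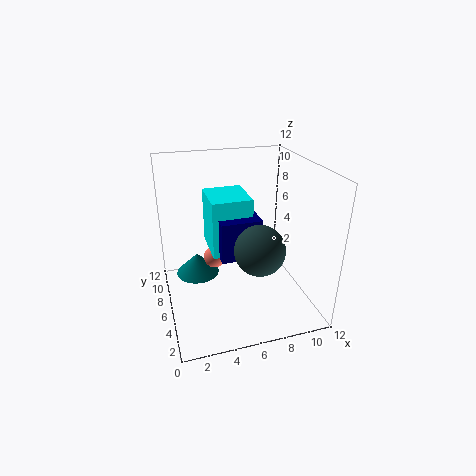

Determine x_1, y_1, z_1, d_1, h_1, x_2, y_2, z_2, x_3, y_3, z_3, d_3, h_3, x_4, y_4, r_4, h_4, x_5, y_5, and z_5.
x_1 = 4.5; y_1 = 5.5; z_1 = 4; d_1 = 3.5; h_1 = 3.5; x_2 = 4.5; y_2 = 8.5; z_2 = 3; x_3 = 4; y_3 = 6.5; z_3 = 4; d_3 = 4; h_3 = 5; x_4 = 3; y_4 = 9.5; r_4 = 2; h_4 = 2; x_5 = 7; y_5 = 3.5; z_5 = 6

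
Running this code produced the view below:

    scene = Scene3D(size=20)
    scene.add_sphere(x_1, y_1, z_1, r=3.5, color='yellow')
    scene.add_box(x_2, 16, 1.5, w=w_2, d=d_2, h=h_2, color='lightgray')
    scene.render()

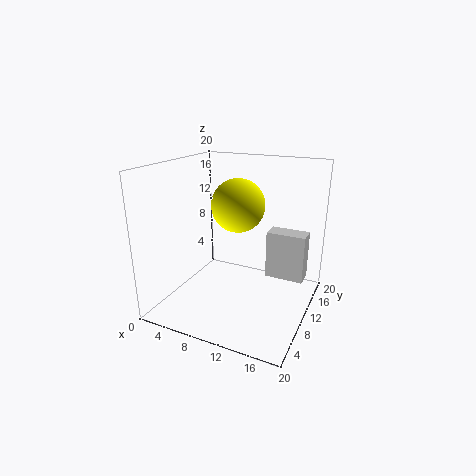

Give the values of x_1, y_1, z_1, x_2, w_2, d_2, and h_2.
x_1 = 10.5; y_1 = 9; z_1 = 15; x_2 = 12; w_2 = 6; d_2 = 3; h_2 = 7.5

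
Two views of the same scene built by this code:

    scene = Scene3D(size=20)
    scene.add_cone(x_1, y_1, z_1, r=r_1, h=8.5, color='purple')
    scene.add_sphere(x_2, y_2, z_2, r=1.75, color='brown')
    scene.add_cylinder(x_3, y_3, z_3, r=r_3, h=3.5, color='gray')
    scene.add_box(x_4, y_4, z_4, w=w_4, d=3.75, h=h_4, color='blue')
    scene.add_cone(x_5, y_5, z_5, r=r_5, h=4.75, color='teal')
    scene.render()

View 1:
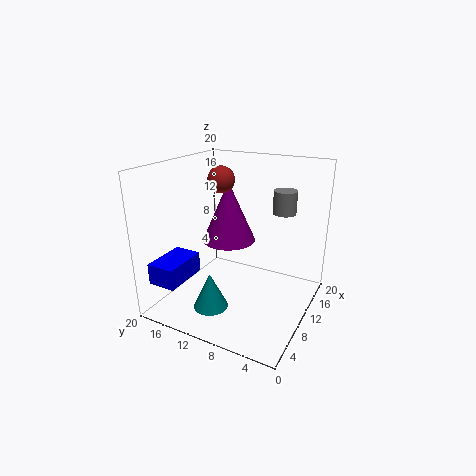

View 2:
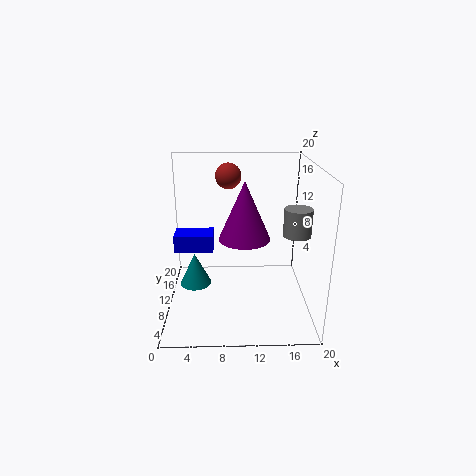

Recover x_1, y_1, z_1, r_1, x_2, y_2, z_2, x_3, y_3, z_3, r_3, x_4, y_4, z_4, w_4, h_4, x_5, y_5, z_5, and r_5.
x_1 = 11, y_1 = 12, z_1 = 9, r_1 = 3.75, x_2 = 8.75, y_2 = 11.75, z_2 = 18.25, x_3 = 17.25, y_3 = 6, z_3 = 12, r_3 = 1.75, x_4 = 0.25, y_4 = 14, z_4 = 5.75, w_4 = 6, h_4 = 2.75, x_5 = 3.75, y_5 = 10.75, z_5 = 2.5, r_5 = 2.25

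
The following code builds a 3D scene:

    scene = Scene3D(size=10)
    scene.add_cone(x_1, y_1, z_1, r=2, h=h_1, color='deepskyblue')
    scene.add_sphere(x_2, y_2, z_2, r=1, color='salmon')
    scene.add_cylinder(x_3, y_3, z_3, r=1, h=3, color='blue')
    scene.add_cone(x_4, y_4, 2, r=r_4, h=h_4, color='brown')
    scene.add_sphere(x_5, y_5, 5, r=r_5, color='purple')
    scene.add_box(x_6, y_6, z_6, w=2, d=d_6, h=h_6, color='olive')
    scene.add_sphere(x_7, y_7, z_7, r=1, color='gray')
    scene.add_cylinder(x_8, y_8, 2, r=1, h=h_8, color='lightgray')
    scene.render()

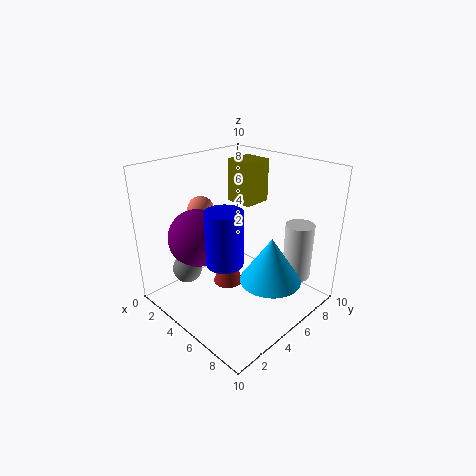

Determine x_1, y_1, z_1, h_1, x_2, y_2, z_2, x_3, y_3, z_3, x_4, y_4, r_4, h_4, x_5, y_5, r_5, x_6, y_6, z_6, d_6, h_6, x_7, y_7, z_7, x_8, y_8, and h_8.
x_1 = 8; y_1 = 5; z_1 = 3; h_1 = 3; x_2 = 1; y_2 = 5; z_2 = 6; x_3 = 8; y_3 = 1; z_3 = 6; x_4 = 5; y_4 = 4; r_4 = 1; h_4 = 3; x_5 = 3; y_5 = 3; r_5 = 2; x_6 = 3; y_6 = 6; z_6 = 7; d_6 = 2; h_6 = 3; x_7 = 3; y_7 = 2; z_7 = 3; x_8 = 8; y_8 = 8; h_8 = 4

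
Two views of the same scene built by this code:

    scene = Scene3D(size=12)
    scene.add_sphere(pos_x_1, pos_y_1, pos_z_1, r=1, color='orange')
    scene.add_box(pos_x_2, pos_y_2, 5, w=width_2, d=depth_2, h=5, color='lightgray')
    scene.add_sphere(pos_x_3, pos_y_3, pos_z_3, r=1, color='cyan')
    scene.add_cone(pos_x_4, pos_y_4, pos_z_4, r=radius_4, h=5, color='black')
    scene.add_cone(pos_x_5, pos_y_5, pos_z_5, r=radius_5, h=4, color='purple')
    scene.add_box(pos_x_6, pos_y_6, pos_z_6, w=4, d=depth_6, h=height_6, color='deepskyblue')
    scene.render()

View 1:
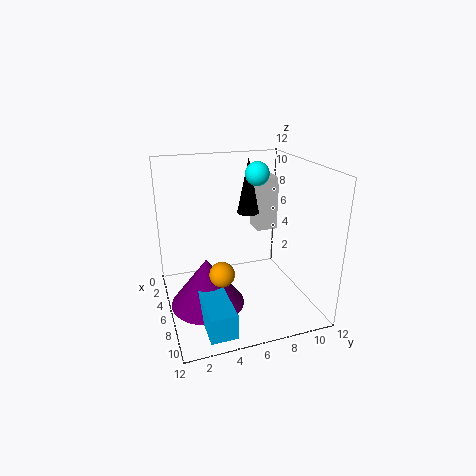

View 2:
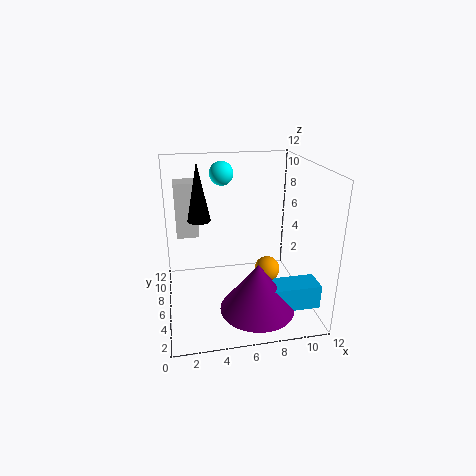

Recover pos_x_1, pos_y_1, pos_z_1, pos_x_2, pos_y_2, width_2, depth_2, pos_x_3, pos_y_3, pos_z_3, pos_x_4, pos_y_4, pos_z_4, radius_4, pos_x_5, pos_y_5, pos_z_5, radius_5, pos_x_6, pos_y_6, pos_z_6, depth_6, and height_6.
pos_x_1 = 8, pos_y_1 = 4, pos_z_1 = 4, pos_x_2 = 1, pos_y_2 = 9, width_2 = 2, depth_2 = 2, pos_x_3 = 5, pos_y_3 = 8, pos_z_3 = 11, pos_x_4 = 3, pos_y_4 = 8, pos_z_4 = 7, radius_4 = 1, pos_x_5 = 7, pos_y_5 = 3, pos_z_5 = 1, radius_5 = 3, pos_x_6 = 8, pos_y_6 = 2, pos_z_6 = 1, depth_6 = 2, height_6 = 2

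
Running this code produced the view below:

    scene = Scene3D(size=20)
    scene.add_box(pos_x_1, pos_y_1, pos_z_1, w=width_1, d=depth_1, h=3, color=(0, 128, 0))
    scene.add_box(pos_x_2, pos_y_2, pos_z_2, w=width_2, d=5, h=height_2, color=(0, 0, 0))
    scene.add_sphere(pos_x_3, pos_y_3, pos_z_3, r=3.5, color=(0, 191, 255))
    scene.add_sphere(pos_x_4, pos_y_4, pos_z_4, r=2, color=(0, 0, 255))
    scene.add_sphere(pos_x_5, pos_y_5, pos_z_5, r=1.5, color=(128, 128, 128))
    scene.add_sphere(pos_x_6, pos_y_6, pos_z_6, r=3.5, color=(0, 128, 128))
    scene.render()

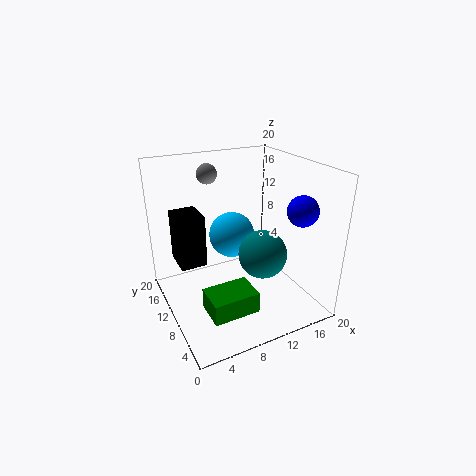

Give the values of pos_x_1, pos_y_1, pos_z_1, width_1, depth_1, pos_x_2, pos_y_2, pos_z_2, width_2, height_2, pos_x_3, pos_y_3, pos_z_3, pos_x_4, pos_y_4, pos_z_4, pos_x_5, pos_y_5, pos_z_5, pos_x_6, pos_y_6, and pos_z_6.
pos_x_1 = 4
pos_y_1 = 4.5
pos_z_1 = 1
width_1 = 6.5
depth_1 = 4.5
pos_x_2 = 3
pos_y_2 = 14.5
pos_z_2 = 4
width_2 = 4
height_2 = 8
pos_x_3 = 11.5
pos_y_3 = 15
pos_z_3 = 8
pos_x_4 = 16
pos_y_4 = 4
pos_z_4 = 15
pos_x_5 = 8.5
pos_y_5 = 17
pos_z_5 = 17.5
pos_x_6 = 13.5
pos_y_6 = 9
pos_z_6 = 7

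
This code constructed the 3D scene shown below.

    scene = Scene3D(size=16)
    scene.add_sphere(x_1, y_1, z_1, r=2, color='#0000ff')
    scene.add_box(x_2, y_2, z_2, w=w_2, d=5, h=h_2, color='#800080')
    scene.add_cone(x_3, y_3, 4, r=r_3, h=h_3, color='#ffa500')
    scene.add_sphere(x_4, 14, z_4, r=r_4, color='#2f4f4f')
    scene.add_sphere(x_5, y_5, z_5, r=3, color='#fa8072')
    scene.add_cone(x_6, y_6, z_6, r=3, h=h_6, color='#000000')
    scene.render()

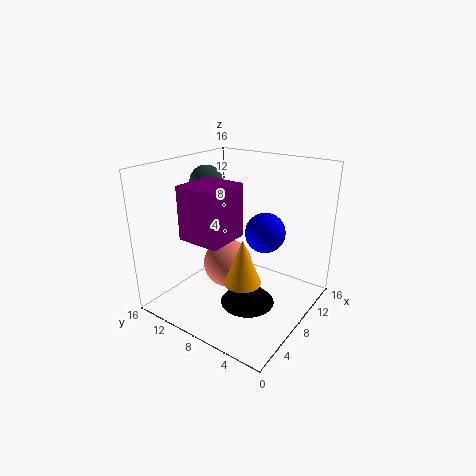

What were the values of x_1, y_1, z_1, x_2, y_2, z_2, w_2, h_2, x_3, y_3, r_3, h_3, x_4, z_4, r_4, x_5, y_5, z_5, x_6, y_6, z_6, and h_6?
x_1 = 7
y_1 = 4
z_1 = 10
x_2 = 4
y_2 = 8
z_2 = 8
w_2 = 5
h_2 = 6
x_3 = 6
y_3 = 6
r_3 = 2
h_3 = 5
x_4 = 10
z_4 = 13
r_4 = 2
x_5 = 10
y_5 = 11
z_5 = 3
x_6 = 7
y_6 = 6
z_6 = 1
h_6 = 3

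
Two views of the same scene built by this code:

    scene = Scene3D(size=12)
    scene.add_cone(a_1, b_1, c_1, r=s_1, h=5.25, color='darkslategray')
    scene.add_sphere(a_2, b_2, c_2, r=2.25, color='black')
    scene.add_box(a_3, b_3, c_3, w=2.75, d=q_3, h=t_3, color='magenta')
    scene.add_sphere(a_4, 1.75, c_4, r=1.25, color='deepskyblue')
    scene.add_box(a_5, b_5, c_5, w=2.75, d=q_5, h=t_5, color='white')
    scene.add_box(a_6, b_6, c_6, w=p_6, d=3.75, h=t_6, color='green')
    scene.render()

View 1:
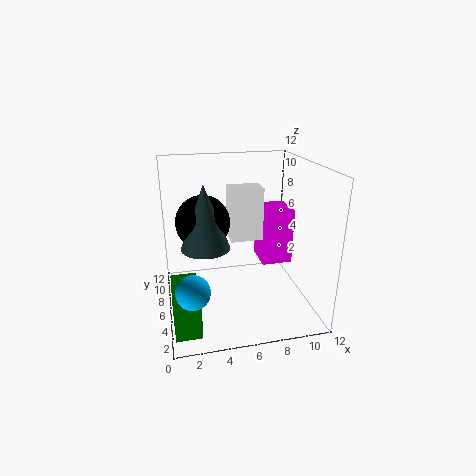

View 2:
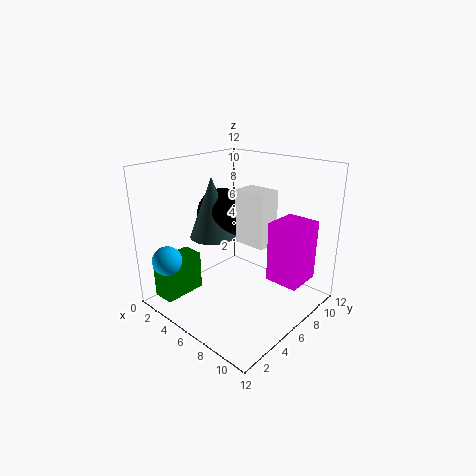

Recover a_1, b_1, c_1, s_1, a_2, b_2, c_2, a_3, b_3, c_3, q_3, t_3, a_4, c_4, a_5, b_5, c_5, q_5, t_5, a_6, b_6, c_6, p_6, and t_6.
a_1 = 3.25; b_1 = 5.75; c_1 = 5.5; s_1 = 2; a_2 = 3.25; b_2 = 7; c_2 = 7.25; a_3 = 8.5; b_3 = 6.75; c_3 = 2.75; q_3 = 3; t_3 = 5; a_4 = 1.75; c_4 = 4; a_5 = 5.5; b_5 = 6.25; c_5 = 5.5; q_5 = 2; t_5 = 4.5; a_6 = 0.25; b_6 = 1.25; c_6 = 0.25; p_6 = 2; t_6 = 3.5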